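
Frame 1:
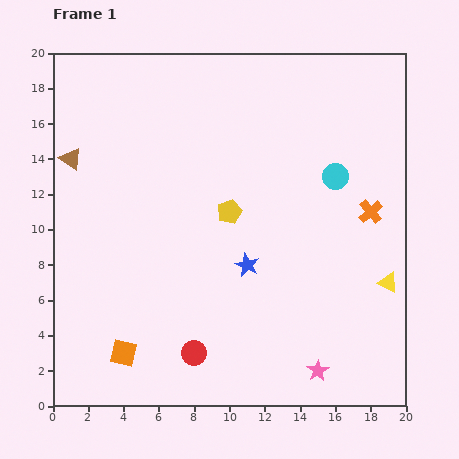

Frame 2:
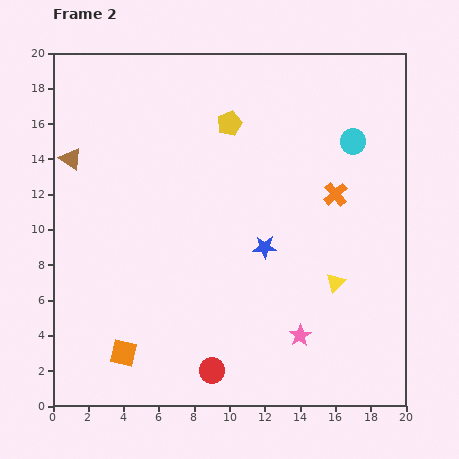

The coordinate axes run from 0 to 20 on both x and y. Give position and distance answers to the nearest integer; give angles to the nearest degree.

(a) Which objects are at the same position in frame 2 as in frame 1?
the brown triangle, the orange square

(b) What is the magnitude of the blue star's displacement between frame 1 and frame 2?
1

The blue star moved from (11, 8) to (12, 9), a distance of √(1² + 1²) ≈ 1.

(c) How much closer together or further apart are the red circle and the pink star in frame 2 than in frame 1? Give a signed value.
-2

Distance in frame 1: 7. Distance in frame 2: 5.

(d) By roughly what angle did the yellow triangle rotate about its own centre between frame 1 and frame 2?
49° clockwise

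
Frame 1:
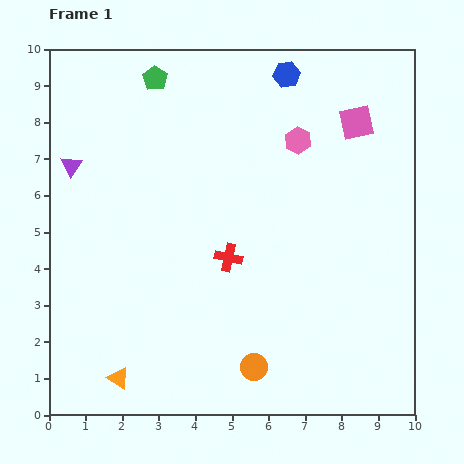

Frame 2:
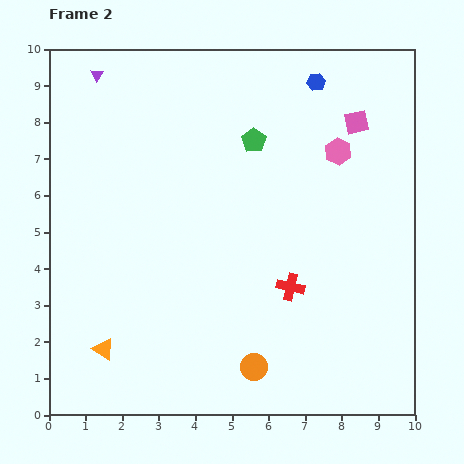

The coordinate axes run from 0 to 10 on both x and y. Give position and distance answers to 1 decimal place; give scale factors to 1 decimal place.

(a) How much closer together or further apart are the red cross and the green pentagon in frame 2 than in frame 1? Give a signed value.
-1.2

Distance in frame 1: 5.3. Distance in frame 2: 4.1.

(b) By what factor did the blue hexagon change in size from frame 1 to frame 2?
0.7×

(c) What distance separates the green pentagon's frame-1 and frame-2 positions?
3.2

The green pentagon moved from (2.9, 9.2) to (5.6, 7.5), a distance of √(2.7² + 1.7²) ≈ 3.2.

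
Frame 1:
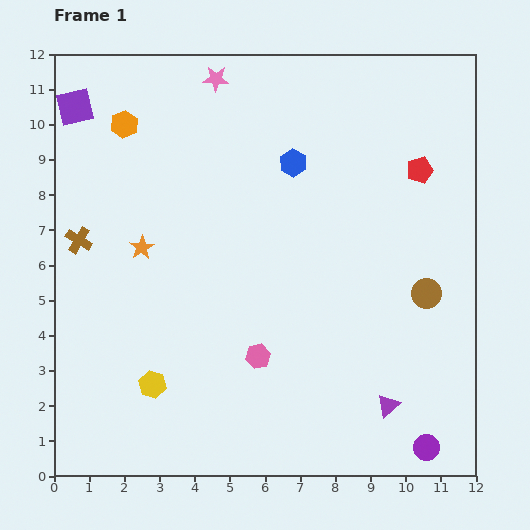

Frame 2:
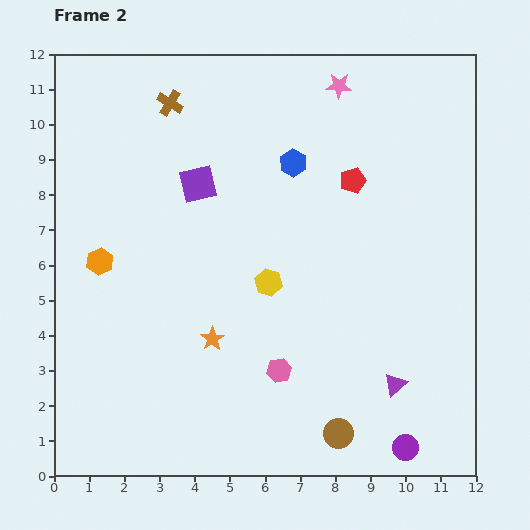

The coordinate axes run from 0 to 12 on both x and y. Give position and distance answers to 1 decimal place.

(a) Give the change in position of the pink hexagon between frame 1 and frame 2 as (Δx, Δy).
(0.6, -0.4)

The pink hexagon was at (5.8, 3.4) in frame 1 and (6.4, 3.0) in frame 2.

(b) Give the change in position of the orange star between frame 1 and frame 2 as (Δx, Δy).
(2.0, -2.6)

The orange star was at (2.5, 6.5) in frame 1 and (4.5, 3.9) in frame 2.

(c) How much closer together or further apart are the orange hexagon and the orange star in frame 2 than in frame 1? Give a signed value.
+0.4

Distance in frame 1: 3.5. Distance in frame 2: 3.9.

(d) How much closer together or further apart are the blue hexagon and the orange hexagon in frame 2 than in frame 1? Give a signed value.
+1.3

Distance in frame 1: 4.9. Distance in frame 2: 6.2.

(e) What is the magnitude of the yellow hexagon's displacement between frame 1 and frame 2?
4.4

The yellow hexagon moved from (2.8, 2.6) to (6.1, 5.5), a distance of √(3.3² + 2.9²) ≈ 4.4.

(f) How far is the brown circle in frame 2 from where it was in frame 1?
4.7

The brown circle moved from (10.6, 5.2) to (8.1, 1.2), a distance of √(2.5² + 4.0²) ≈ 4.7.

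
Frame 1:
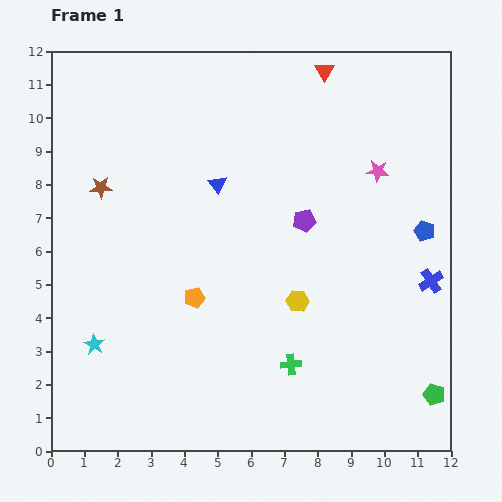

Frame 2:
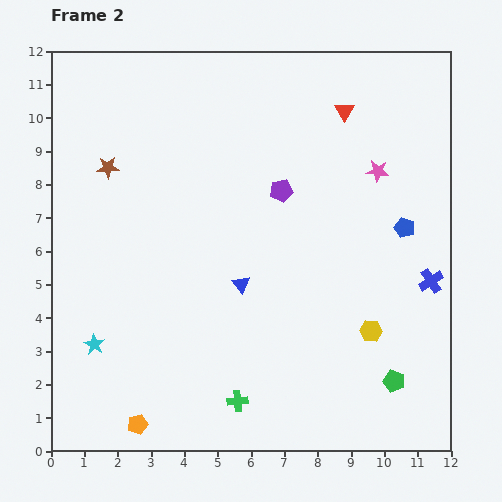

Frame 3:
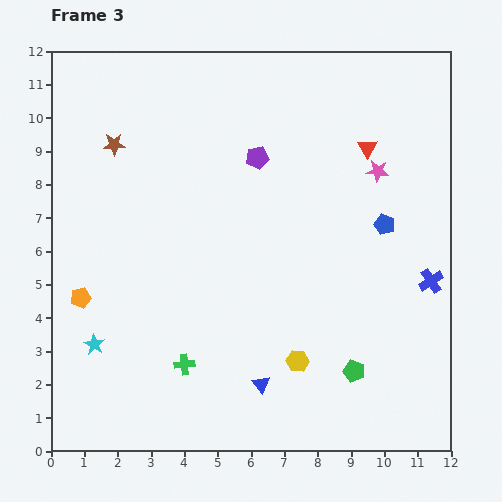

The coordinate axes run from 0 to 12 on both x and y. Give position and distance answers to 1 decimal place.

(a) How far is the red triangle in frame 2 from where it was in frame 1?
1.3

The red triangle moved from (8.2, 11.4) to (8.8, 10.2), a distance of √(0.6² + 1.2²) ≈ 1.3.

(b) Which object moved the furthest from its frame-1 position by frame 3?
the blue triangle

(moved 6.1; next 3.4)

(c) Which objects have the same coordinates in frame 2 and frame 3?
the pink star, the cyan star, the blue cross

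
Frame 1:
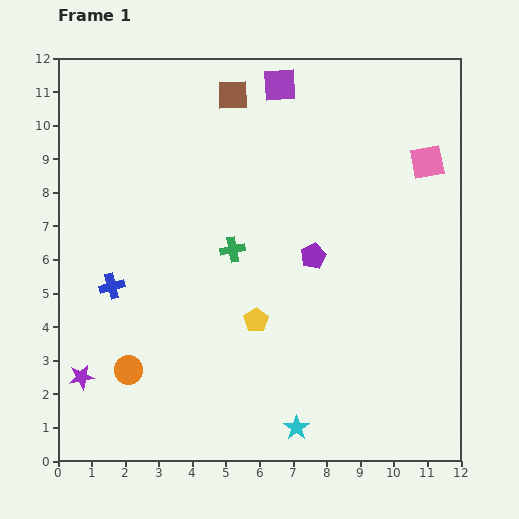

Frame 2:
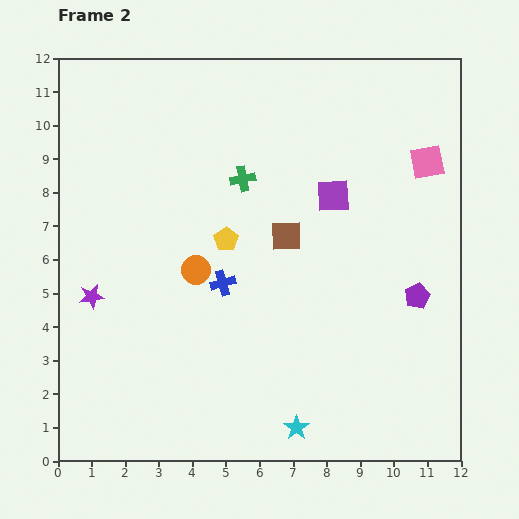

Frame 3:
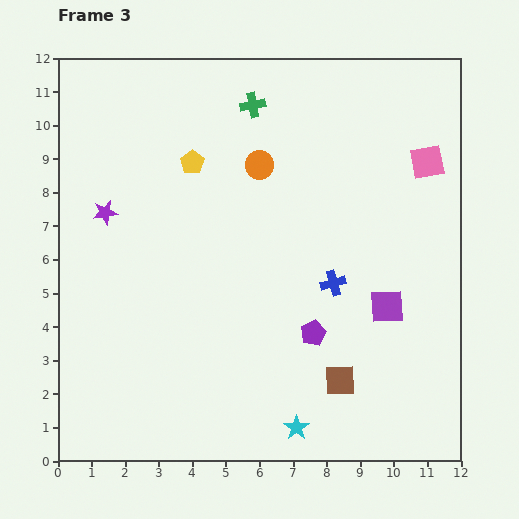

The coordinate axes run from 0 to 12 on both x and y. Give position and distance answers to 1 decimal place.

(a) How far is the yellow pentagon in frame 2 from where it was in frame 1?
2.6

The yellow pentagon moved from (5.9, 4.2) to (5.0, 6.6), a distance of √(0.9² + 2.4²) ≈ 2.6.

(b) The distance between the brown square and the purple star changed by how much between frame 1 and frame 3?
-0.9

Distance in frame 1: 9.5. Distance in frame 3: 8.6.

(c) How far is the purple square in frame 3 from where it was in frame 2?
3.7

The purple square moved from (8.2, 7.9) to (9.8, 4.6), a distance of √(1.6² + 3.3²) ≈ 3.7.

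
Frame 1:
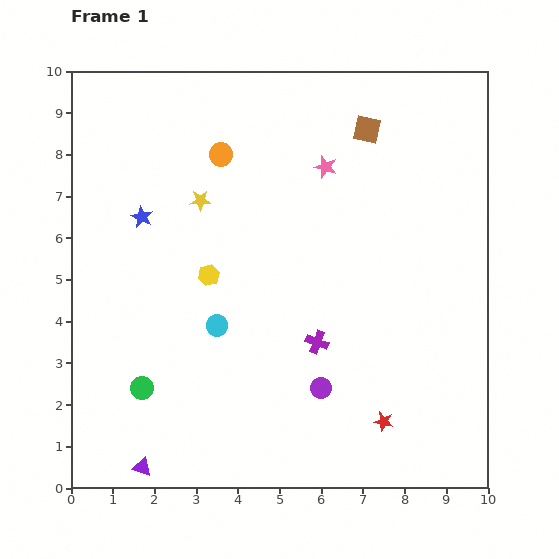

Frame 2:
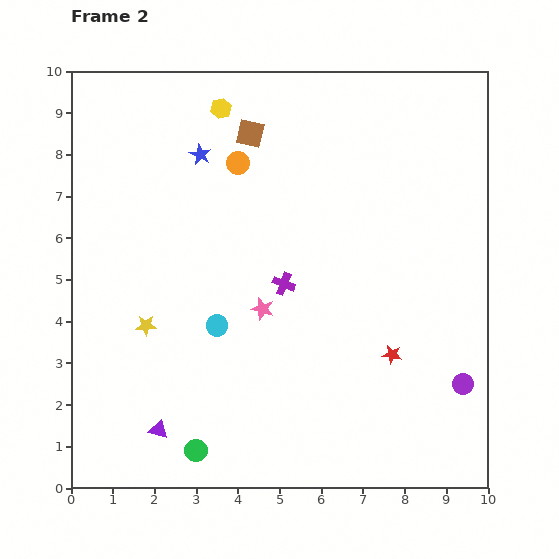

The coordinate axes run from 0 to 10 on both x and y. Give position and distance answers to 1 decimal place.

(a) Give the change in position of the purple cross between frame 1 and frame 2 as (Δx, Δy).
(-0.8, 1.4)

The purple cross was at (5.9, 3.5) in frame 1 and (5.1, 4.9) in frame 2.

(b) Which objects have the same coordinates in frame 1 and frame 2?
the cyan circle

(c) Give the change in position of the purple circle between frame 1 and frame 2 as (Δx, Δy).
(3.4, 0.1)

The purple circle was at (6.0, 2.4) in frame 1 and (9.4, 2.5) in frame 2.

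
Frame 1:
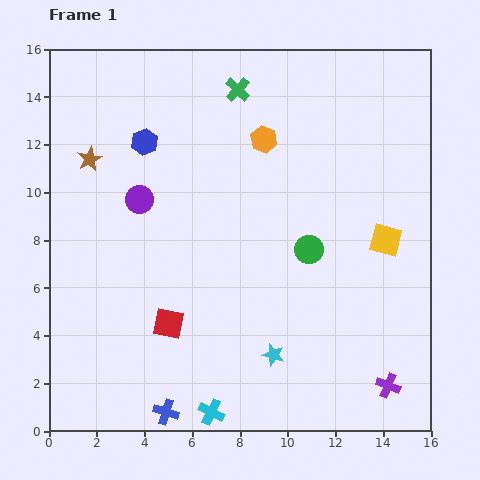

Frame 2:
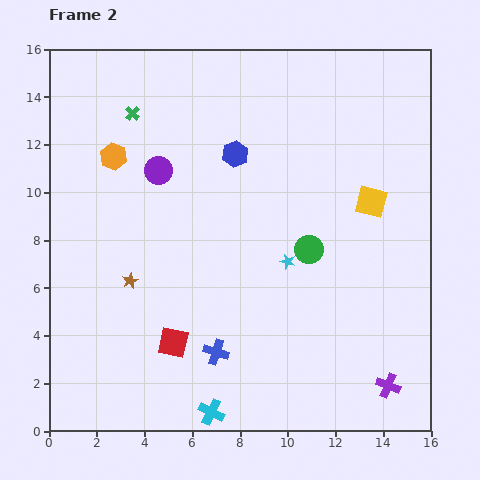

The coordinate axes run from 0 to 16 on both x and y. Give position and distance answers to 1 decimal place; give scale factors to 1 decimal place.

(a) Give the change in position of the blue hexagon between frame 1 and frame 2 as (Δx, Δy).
(3.8, -0.5)

The blue hexagon was at (4.0, 12.1) in frame 1 and (7.8, 11.6) in frame 2.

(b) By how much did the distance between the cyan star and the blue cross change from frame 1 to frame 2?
-0.3

Distance in frame 1: 5.1. Distance in frame 2: 4.8.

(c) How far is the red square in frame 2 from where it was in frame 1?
0.8

The red square moved from (5.0, 4.5) to (5.2, 3.7), a distance of √(0.2² + 0.8²) ≈ 0.8.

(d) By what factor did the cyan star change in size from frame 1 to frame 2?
0.7×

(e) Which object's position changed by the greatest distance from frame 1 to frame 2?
the orange hexagon

(moved 6.3; next 5.4)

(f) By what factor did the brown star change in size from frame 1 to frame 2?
0.6×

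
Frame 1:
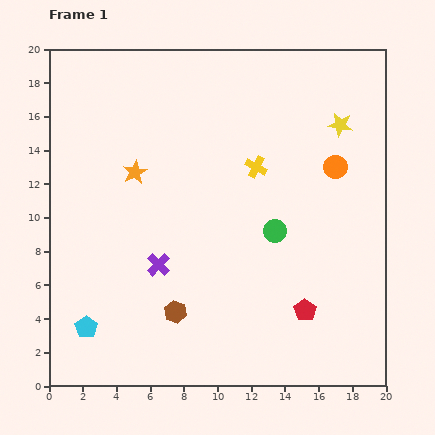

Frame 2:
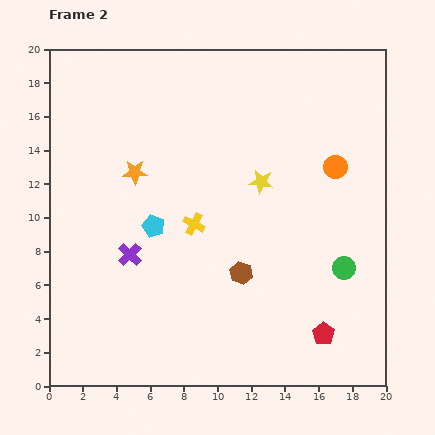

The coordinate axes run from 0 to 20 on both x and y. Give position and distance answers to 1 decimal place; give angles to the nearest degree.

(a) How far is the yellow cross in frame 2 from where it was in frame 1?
5.0

The yellow cross moved from (12.3, 13.0) to (8.6, 9.6), a distance of √(3.7² + 3.4²) ≈ 5.0.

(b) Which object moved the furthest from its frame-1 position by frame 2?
the cyan pentagon

(moved 7.2; next 5.8)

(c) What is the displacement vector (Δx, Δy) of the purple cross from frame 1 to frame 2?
(-1.7, 0.6)

The purple cross was at (6.5, 7.2) in frame 1 and (4.8, 7.8) in frame 2.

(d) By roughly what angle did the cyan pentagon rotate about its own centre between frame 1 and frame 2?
15° counter-clockwise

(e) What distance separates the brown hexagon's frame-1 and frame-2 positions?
4.5

The brown hexagon moved from (7.5, 4.4) to (11.4, 6.7), a distance of √(3.9² + 2.3²) ≈ 4.5.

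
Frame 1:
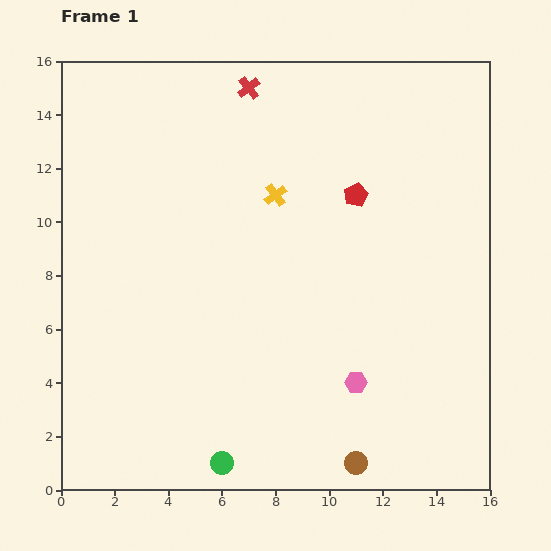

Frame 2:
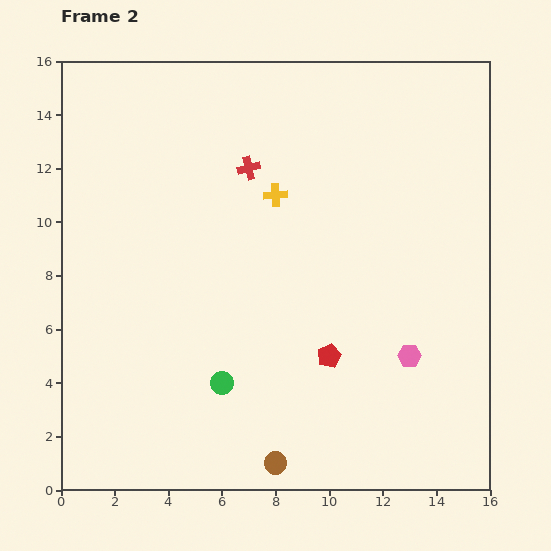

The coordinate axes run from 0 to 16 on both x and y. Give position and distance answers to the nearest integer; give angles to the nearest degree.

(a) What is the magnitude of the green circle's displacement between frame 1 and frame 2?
3

The green circle moved from (6, 1) to (6, 4), a distance of √(0² + 3²) ≈ 3.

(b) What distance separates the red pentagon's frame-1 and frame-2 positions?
6

The red pentagon moved from (11, 11) to (10, 5), a distance of √(1² + 6²) ≈ 6.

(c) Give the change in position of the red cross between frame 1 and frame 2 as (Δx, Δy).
(0, -3)

The red cross was at (7, 15) in frame 1 and (7, 12) in frame 2.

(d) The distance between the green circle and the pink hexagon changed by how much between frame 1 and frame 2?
+1

Distance in frame 1: 6. Distance in frame 2: 7.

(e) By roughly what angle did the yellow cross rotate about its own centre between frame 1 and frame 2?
33° clockwise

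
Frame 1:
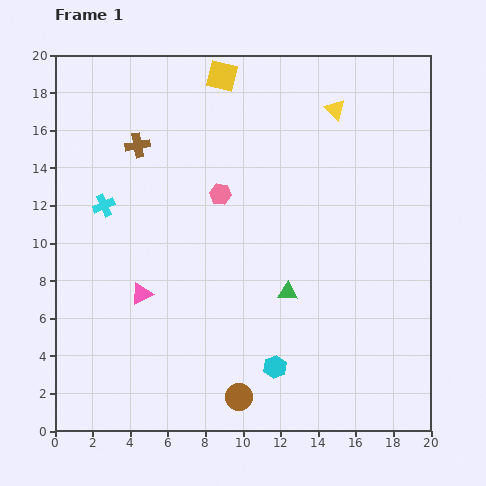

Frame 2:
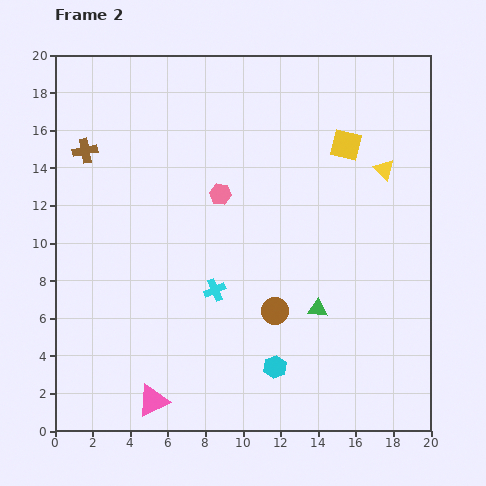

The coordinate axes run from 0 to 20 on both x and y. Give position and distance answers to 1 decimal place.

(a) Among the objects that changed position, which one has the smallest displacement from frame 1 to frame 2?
the green triangle

(moved 1.8)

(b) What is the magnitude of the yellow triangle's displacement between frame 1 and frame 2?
4.1

The yellow triangle moved from (14.9, 17.1) to (17.5, 13.9), a distance of √(2.6² + 3.2²) ≈ 4.1.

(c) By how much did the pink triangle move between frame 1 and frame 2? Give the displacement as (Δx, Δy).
(0.6, -5.7)

The pink triangle was at (4.6, 7.3) in frame 1 and (5.2, 1.6) in frame 2.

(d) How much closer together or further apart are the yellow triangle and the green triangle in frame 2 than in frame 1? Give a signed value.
-1.8

Distance in frame 1: 10.0. Distance in frame 2: 8.2.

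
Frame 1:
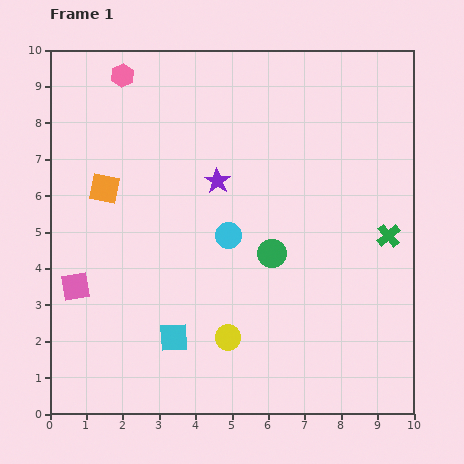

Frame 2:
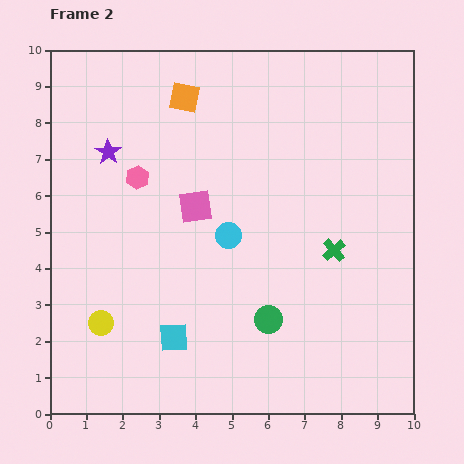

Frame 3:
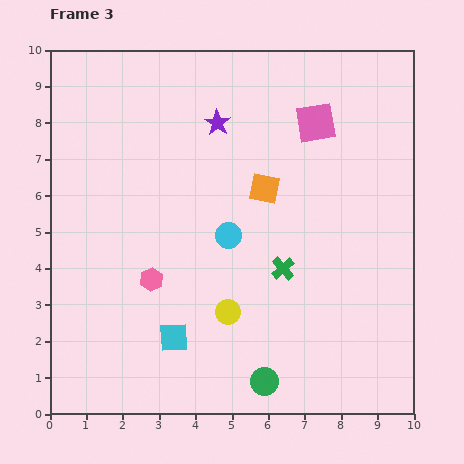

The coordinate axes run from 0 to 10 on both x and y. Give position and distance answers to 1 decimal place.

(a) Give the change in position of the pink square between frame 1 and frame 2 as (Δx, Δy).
(3.3, 2.2)

The pink square was at (0.7, 3.5) in frame 1 and (4.0, 5.7) in frame 2.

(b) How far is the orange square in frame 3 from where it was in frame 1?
4.4

The orange square moved from (1.5, 6.2) to (5.9, 6.2), a distance of √(4.4² + 0.0²) ≈ 4.4.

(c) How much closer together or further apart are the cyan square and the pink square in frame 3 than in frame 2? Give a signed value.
+3.5

Distance in frame 2: 3.6. Distance in frame 3: 7.1.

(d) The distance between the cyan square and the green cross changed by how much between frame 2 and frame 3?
-1.4

Distance in frame 2: 5.0. Distance in frame 3: 3.6.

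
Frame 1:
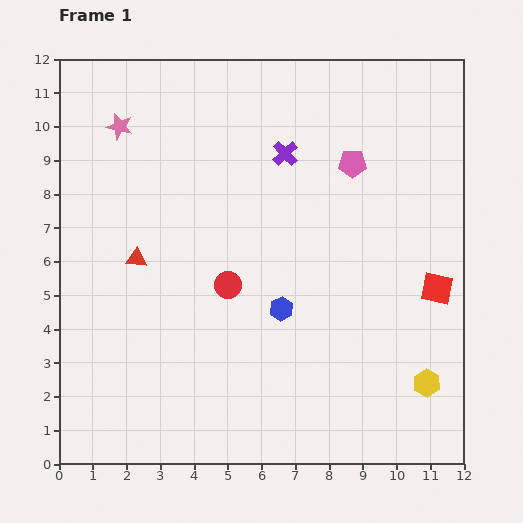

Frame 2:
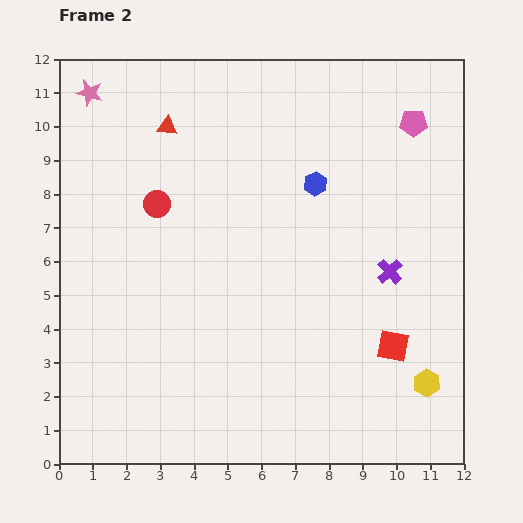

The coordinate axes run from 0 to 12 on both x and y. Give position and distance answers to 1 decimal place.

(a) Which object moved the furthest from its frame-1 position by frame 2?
the purple cross

(moved 4.7; next 4.0)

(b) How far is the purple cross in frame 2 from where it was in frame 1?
4.7

The purple cross moved from (6.7, 9.2) to (9.8, 5.7), a distance of √(3.1² + 3.5²) ≈ 4.7.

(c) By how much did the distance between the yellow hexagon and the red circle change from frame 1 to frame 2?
+3.0

Distance in frame 1: 6.6. Distance in frame 2: 9.6.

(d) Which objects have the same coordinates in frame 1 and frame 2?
the yellow hexagon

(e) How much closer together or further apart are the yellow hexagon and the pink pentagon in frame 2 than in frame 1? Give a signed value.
+0.8

Distance in frame 1: 6.9. Distance in frame 2: 7.7.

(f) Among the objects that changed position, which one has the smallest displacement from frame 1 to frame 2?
the pink star

(moved 1.3)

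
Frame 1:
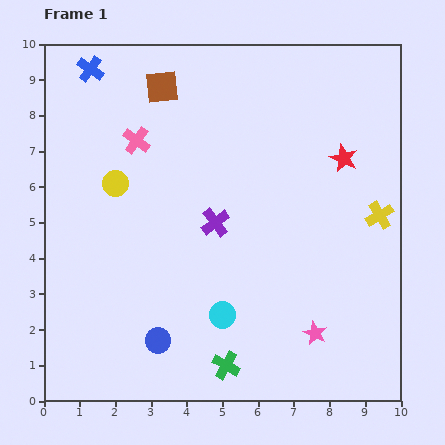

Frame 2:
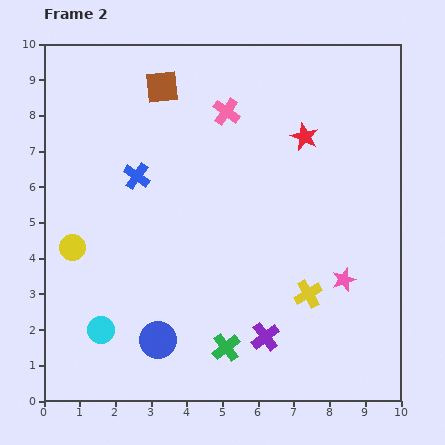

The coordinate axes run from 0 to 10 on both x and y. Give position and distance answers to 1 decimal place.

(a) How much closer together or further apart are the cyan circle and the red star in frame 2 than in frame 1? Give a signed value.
+2.3

Distance in frame 1: 5.6. Distance in frame 2: 7.9.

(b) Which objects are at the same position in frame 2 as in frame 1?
the brown square, the blue circle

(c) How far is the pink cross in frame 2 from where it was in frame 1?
2.6

The pink cross moved from (2.6, 7.3) to (5.1, 8.1), a distance of √(2.5² + 0.8²) ≈ 2.6.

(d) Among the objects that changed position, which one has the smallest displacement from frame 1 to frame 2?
the green cross

(moved 0.5)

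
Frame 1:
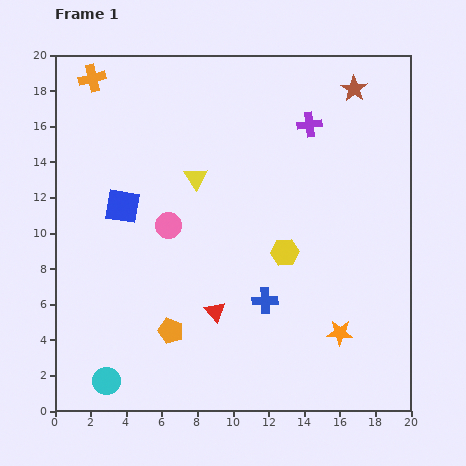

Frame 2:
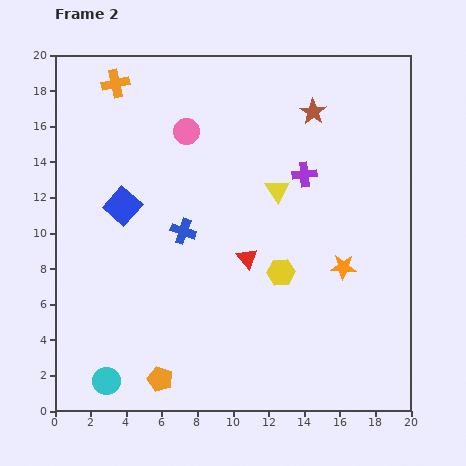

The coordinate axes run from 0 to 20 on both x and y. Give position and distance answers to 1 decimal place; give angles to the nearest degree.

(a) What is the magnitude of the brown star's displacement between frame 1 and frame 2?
2.6

The brown star moved from (16.8, 18.1) to (14.5, 16.8), a distance of √(2.3² + 1.3²) ≈ 2.6.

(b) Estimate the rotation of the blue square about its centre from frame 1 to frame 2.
32° clockwise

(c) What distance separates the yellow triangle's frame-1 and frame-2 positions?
4.7

The yellow triangle moved from (7.9, 13.1) to (12.5, 12.4), a distance of √(4.6² + 0.7²) ≈ 4.7.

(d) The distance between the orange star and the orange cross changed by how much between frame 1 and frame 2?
-3.5

Distance in frame 1: 19.9. Distance in frame 2: 16.4.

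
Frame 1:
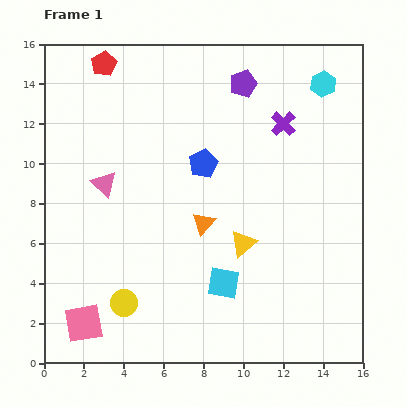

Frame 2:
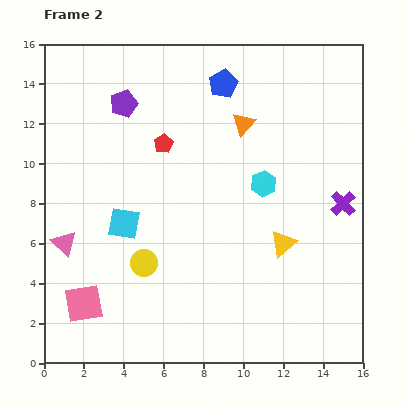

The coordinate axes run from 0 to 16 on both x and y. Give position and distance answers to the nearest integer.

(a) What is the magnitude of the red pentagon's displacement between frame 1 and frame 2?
5

The red pentagon moved from (3, 15) to (6, 11), a distance of √(3² + 4²) ≈ 5.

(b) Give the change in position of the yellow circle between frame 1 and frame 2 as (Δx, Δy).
(1, 2)

The yellow circle was at (4, 3) in frame 1 and (5, 5) in frame 2.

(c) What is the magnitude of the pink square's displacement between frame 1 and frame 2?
1

The pink square moved from (2, 2) to (2, 3), a distance of √(0² + 1²) ≈ 1.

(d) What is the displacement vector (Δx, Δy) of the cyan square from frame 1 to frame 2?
(-5, 3)

The cyan square was at (9, 4) in frame 1 and (4, 7) in frame 2.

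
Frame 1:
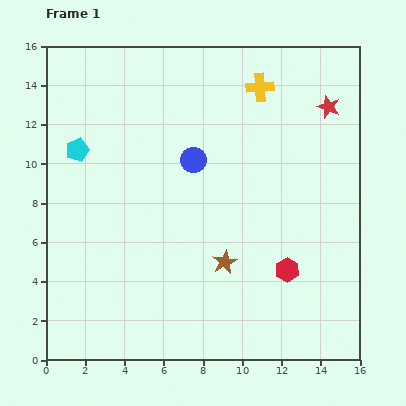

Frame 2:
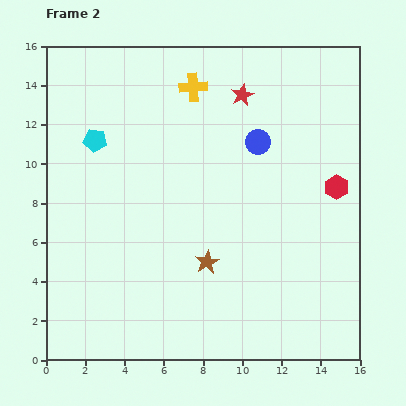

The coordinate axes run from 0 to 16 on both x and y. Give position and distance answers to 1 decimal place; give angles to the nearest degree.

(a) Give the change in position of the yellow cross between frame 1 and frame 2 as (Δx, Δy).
(-3.4, 0.0)

The yellow cross was at (10.9, 13.9) in frame 1 and (7.5, 13.9) in frame 2.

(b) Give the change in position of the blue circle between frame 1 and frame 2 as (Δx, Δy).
(3.3, 0.9)

The blue circle was at (7.5, 10.2) in frame 1 and (10.8, 11.1) in frame 2.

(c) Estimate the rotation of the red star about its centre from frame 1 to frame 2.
25° clockwise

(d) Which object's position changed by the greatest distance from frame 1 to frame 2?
the red hexagon

(moved 4.9; next 4.4)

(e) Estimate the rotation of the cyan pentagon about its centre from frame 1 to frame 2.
29° clockwise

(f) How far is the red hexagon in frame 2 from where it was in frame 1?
4.9

The red hexagon moved from (12.3, 4.6) to (14.8, 8.8), a distance of √(2.5² + 4.2²) ≈ 4.9.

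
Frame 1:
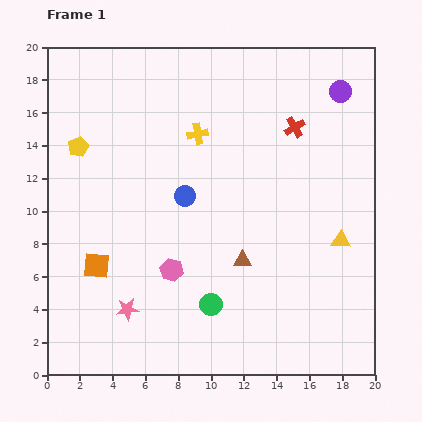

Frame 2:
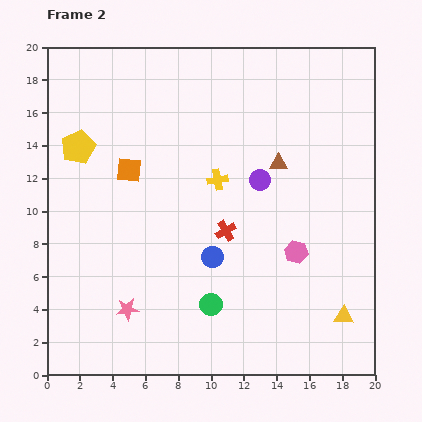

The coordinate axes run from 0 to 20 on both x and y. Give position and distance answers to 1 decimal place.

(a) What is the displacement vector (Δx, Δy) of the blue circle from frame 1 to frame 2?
(1.7, -3.7)

The blue circle was at (8.4, 10.9) in frame 1 and (10.1, 7.2) in frame 2.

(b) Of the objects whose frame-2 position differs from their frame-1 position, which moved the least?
the yellow cross

(moved 3.0)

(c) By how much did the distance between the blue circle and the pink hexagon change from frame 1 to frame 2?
+0.5

Distance in frame 1: 4.6. Distance in frame 2: 5.1.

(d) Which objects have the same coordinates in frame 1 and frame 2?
the yellow pentagon, the pink star, the green circle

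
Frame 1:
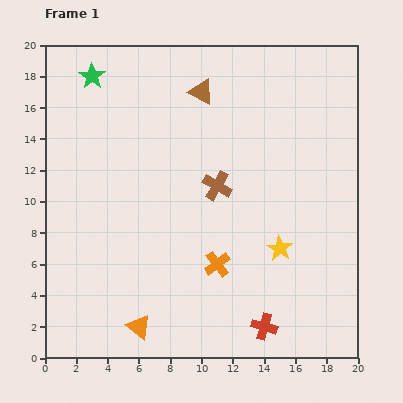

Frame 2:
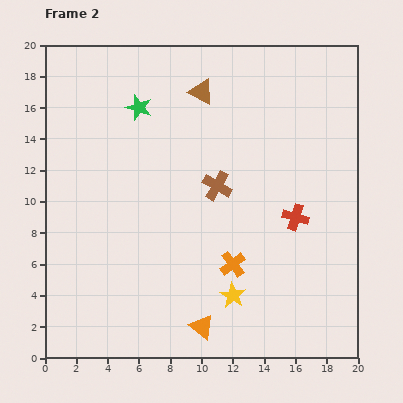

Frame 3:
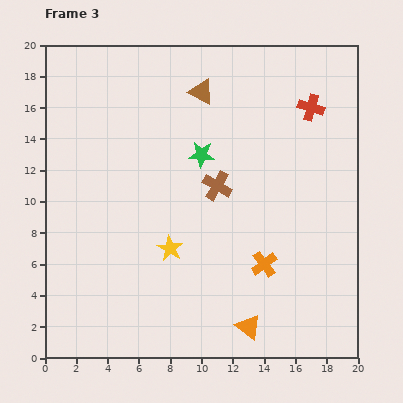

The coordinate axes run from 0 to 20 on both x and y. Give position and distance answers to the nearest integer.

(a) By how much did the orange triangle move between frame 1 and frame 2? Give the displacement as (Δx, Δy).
(4, 0)

The orange triangle was at (6, 2) in frame 1 and (10, 2) in frame 2.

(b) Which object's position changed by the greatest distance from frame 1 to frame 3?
the red cross

(moved 14; next 9)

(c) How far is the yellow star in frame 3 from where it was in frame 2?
5

The yellow star moved from (12, 4) to (8, 7), a distance of √(4² + 3²) ≈ 5.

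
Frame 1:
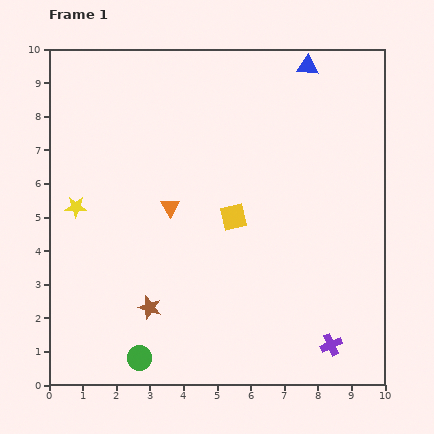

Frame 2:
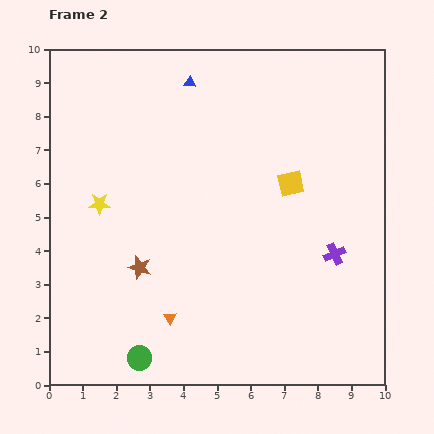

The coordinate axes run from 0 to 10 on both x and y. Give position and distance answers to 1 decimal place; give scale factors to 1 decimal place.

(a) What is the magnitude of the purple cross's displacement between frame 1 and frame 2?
2.7

The purple cross moved from (8.4, 1.2) to (8.5, 3.9), a distance of √(0.1² + 2.7²) ≈ 2.7.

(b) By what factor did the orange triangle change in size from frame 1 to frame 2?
0.7×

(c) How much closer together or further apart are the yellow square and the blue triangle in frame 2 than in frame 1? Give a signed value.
-0.8

Distance in frame 1: 5.0. Distance in frame 2: 4.2.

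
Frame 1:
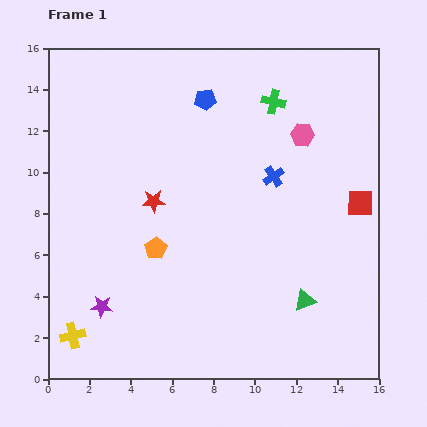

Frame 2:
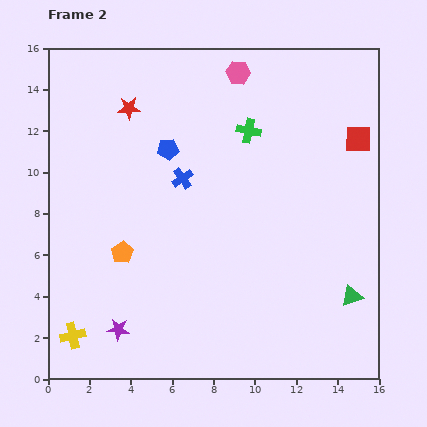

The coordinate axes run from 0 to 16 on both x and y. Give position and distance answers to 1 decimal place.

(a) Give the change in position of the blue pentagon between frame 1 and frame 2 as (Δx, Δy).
(-1.8, -2.4)

The blue pentagon was at (7.6, 13.5) in frame 1 and (5.8, 11.1) in frame 2.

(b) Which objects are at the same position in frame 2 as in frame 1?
the yellow cross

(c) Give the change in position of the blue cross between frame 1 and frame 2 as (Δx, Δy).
(-4.4, -0.1)

The blue cross was at (10.9, 9.8) in frame 1 and (6.5, 9.7) in frame 2.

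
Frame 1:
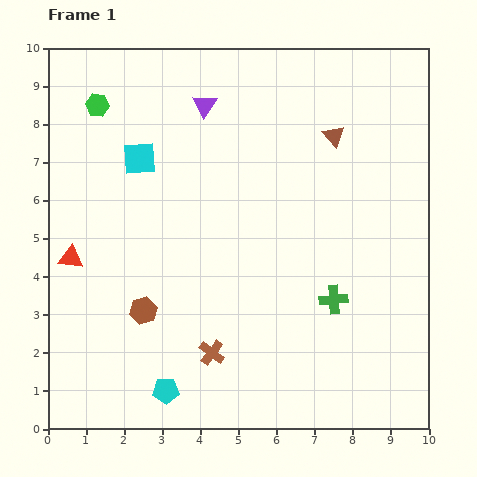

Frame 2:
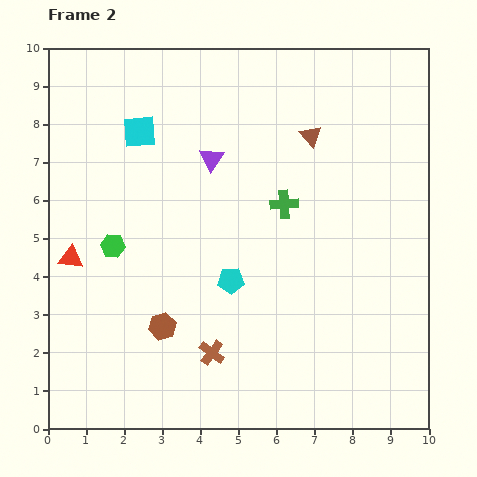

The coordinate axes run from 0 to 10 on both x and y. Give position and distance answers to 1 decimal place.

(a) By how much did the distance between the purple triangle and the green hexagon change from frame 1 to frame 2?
+0.7

Distance in frame 1: 2.8. Distance in frame 2: 3.5.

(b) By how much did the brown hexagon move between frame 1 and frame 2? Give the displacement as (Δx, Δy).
(0.5, -0.4)

The brown hexagon was at (2.5, 3.1) in frame 1 and (3.0, 2.7) in frame 2.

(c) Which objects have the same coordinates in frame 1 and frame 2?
the red triangle, the brown cross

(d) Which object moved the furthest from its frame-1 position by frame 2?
the green hexagon

(moved 3.7; next 3.4)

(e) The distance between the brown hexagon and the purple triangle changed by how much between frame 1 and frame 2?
-1.0

Distance in frame 1: 5.6. Distance in frame 2: 4.6.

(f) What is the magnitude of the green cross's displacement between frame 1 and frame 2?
2.8

The green cross moved from (7.5, 3.4) to (6.2, 5.9), a distance of √(1.3² + 2.5²) ≈ 2.8.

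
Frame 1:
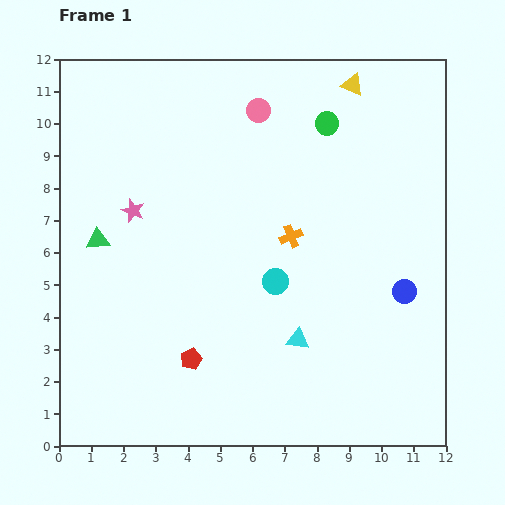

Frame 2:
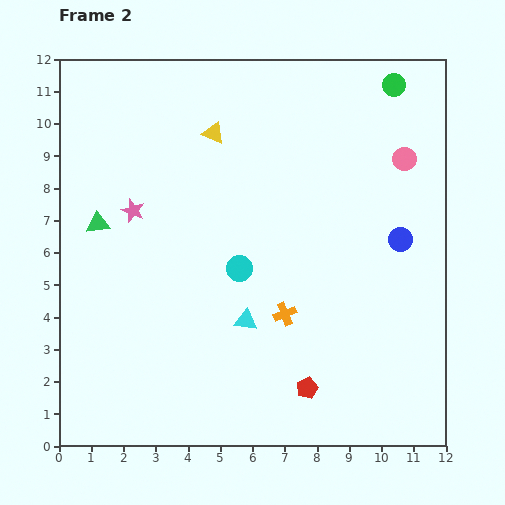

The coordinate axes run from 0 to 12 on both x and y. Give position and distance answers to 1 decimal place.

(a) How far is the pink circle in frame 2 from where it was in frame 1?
4.7

The pink circle moved from (6.2, 10.4) to (10.7, 8.9), a distance of √(4.5² + 1.5²) ≈ 4.7.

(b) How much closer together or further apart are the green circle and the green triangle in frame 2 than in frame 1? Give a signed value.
+2.2

Distance in frame 1: 8.0. Distance in frame 2: 10.2.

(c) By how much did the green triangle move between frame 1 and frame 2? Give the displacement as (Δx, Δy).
(0.0, 0.5)

The green triangle was at (1.2, 6.4) in frame 1 and (1.2, 6.9) in frame 2.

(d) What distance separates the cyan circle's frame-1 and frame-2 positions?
1.2

The cyan circle moved from (6.7, 5.1) to (5.6, 5.5), a distance of √(1.1² + 0.4²) ≈ 1.2.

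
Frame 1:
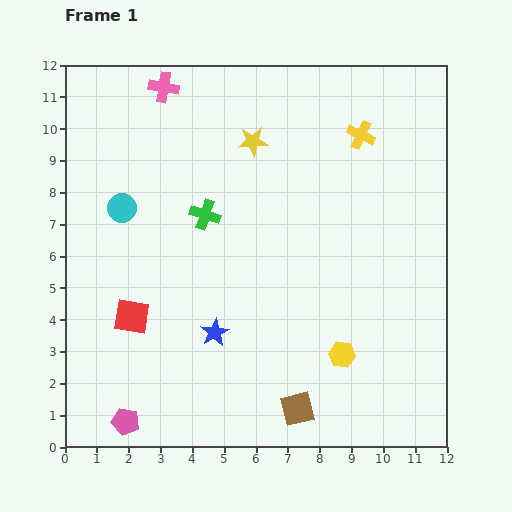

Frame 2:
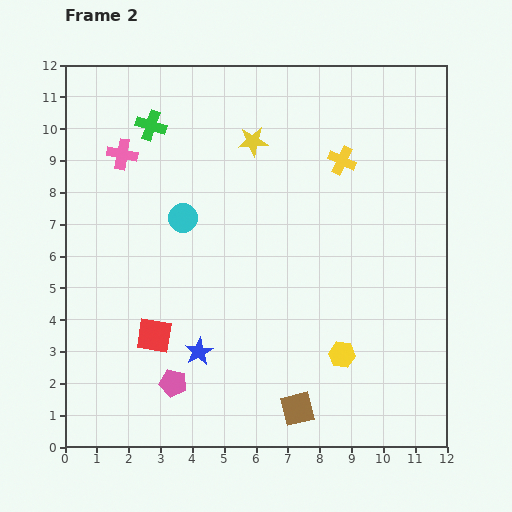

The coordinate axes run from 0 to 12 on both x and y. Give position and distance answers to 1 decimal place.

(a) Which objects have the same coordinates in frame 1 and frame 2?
the yellow star, the brown square, the yellow hexagon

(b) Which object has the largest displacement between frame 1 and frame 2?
the green cross

(moved 3.3; next 2.5)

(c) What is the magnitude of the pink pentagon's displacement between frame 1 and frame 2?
1.9

The pink pentagon moved from (1.9, 0.8) to (3.4, 2.0), a distance of √(1.5² + 1.2²) ≈ 1.9.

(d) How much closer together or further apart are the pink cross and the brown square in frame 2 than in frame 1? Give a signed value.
-1.2

Distance in frame 1: 10.9. Distance in frame 2: 9.7.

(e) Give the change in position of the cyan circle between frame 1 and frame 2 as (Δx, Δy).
(1.9, -0.3)

The cyan circle was at (1.8, 7.5) in frame 1 and (3.7, 7.2) in frame 2.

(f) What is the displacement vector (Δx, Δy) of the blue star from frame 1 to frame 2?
(-0.5, -0.6)

The blue star was at (4.7, 3.6) in frame 1 and (4.2, 3.0) in frame 2.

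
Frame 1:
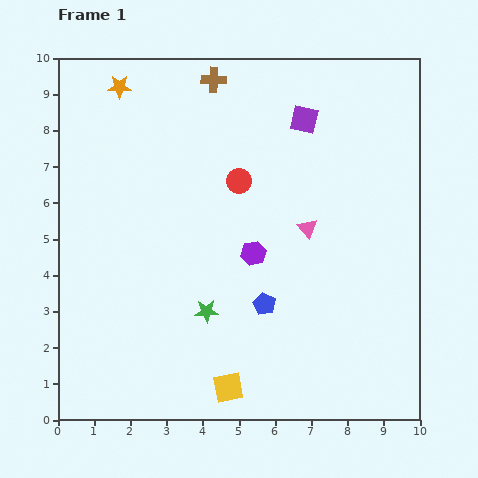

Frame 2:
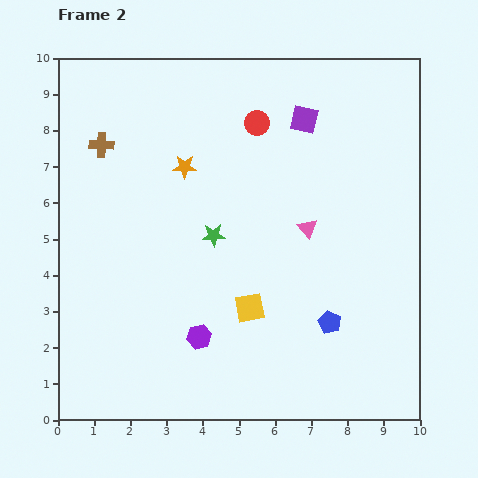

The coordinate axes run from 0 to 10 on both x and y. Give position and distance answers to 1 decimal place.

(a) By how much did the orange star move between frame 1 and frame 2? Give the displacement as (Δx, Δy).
(1.8, -2.2)

The orange star was at (1.7, 9.2) in frame 1 and (3.5, 7.0) in frame 2.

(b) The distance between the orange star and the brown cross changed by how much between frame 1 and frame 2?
-0.2

Distance in frame 1: 2.6. Distance in frame 2: 2.4.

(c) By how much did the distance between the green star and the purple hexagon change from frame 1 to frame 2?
+0.7

Distance in frame 1: 2.1. Distance in frame 2: 2.8.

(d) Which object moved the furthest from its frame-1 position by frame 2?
the brown cross

(moved 3.6; next 2.8)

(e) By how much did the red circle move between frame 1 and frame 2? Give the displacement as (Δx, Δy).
(0.5, 1.6)

The red circle was at (5.0, 6.6) in frame 1 and (5.5, 8.2) in frame 2.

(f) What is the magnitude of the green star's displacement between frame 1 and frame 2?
2.1

The green star moved from (4.1, 3.0) to (4.3, 5.1), a distance of √(0.2² + 2.1²) ≈ 2.1.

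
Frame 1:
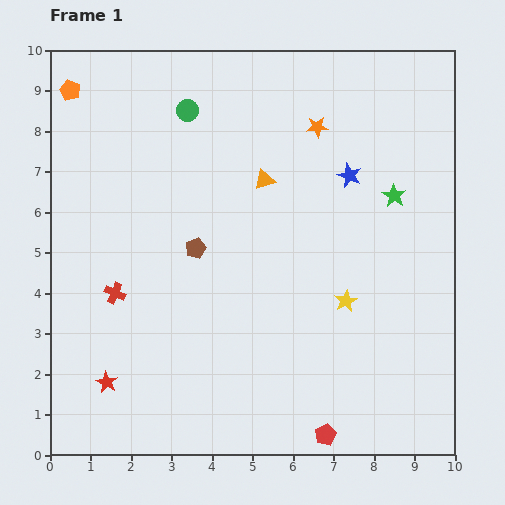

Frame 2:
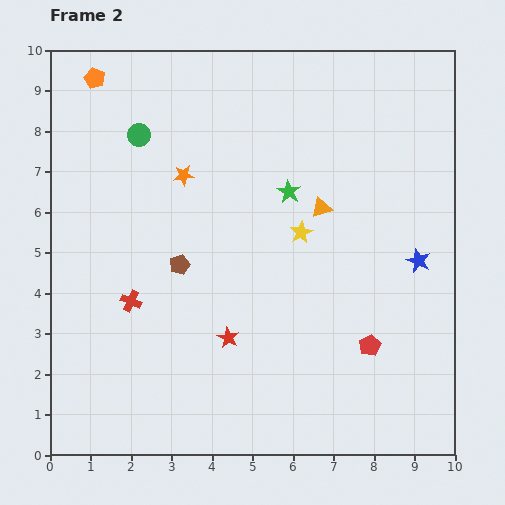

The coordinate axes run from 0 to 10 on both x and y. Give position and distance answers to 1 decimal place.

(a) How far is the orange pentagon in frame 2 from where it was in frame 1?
0.7

The orange pentagon moved from (0.5, 9.0) to (1.1, 9.3), a distance of √(0.6² + 0.3²) ≈ 0.7.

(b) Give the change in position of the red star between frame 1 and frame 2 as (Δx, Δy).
(3.0, 1.1)

The red star was at (1.4, 1.8) in frame 1 and (4.4, 2.9) in frame 2.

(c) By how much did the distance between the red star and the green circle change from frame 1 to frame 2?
-1.5

Distance in frame 1: 7.0. Distance in frame 2: 5.5.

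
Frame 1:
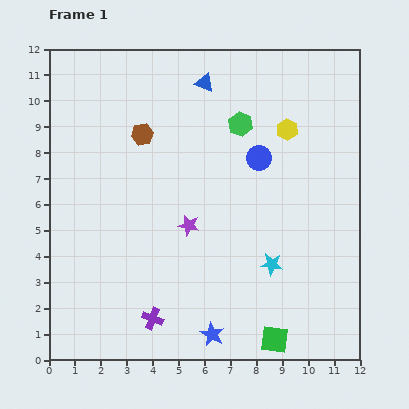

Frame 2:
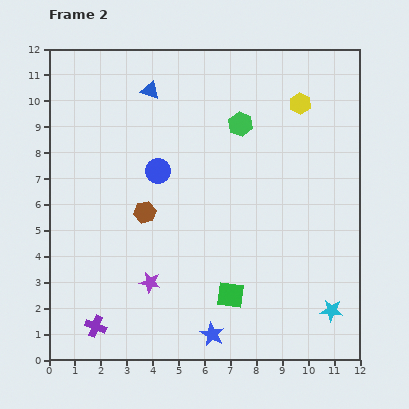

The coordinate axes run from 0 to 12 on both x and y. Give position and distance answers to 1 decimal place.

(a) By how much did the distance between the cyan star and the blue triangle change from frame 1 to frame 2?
+3.5

Distance in frame 1: 7.5. Distance in frame 2: 11.0.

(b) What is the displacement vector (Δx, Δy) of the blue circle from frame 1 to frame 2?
(-3.9, -0.5)

The blue circle was at (8.1, 7.8) in frame 1 and (4.2, 7.3) in frame 2.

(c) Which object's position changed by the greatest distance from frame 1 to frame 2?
the blue circle

(moved 3.9; next 3.0)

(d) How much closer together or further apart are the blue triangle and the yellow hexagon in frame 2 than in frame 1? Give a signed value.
+2.1

Distance in frame 1: 3.7. Distance in frame 2: 5.8.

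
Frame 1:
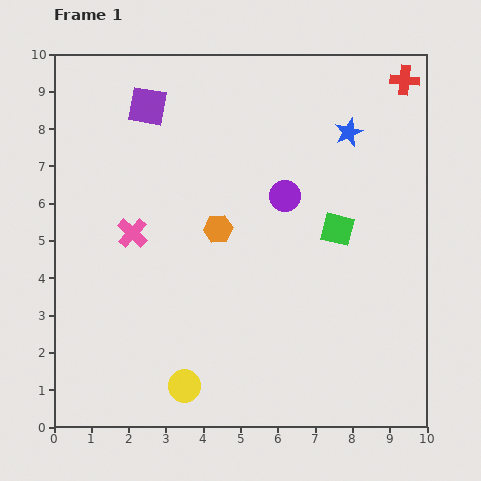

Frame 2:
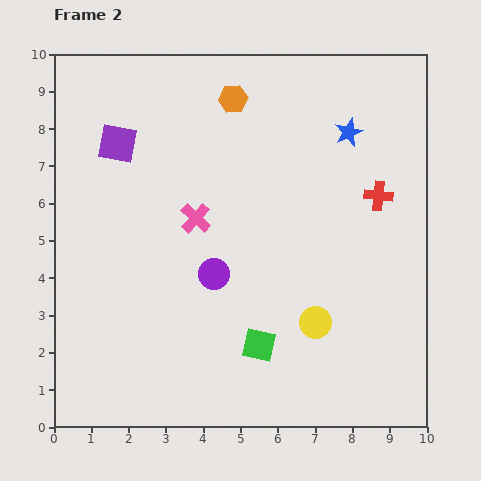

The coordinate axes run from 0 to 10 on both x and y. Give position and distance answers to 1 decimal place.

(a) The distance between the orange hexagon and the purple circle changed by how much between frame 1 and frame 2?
+2.7

Distance in frame 1: 2.0. Distance in frame 2: 4.7.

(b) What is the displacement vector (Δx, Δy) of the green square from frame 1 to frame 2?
(-2.1, -3.1)

The green square was at (7.6, 5.3) in frame 1 and (5.5, 2.2) in frame 2.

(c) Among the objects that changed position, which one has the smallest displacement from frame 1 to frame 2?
the purple square

(moved 1.3)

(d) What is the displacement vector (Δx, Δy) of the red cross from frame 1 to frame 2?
(-0.7, -3.1)

The red cross was at (9.4, 9.3) in frame 1 and (8.7, 6.2) in frame 2.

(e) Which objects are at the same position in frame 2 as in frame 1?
the blue star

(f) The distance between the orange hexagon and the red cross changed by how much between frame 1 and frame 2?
-1.7

Distance in frame 1: 6.4. Distance in frame 2: 4.7.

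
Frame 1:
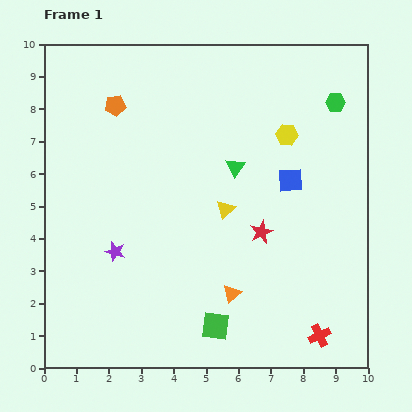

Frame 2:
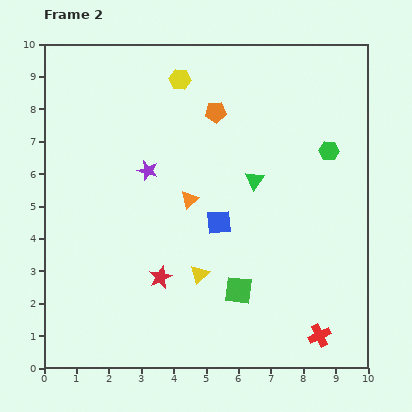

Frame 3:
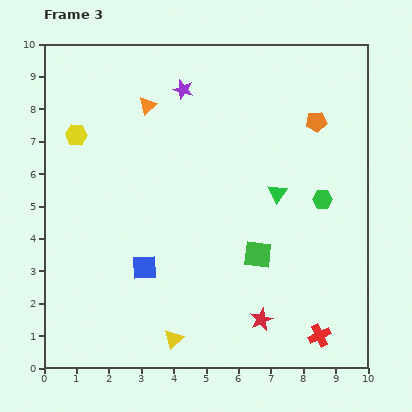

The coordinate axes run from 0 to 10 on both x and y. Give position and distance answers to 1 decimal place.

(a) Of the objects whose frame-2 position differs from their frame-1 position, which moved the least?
the green triangle

(moved 0.7)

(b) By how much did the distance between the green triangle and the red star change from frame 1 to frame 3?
+1.7

Distance in frame 1: 2.2. Distance in frame 3: 3.9.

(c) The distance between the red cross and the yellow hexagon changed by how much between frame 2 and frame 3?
+0.7

Distance in frame 2: 9.0. Distance in frame 3: 9.7.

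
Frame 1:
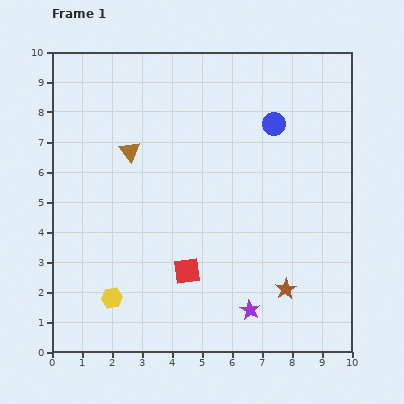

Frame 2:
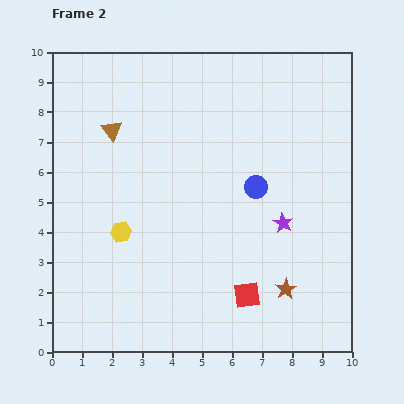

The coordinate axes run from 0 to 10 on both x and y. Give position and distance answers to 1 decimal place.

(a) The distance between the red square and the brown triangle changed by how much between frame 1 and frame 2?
+2.7

Distance in frame 1: 4.4. Distance in frame 2: 7.1.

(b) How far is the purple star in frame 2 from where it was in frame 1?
3.1

The purple star moved from (6.6, 1.4) to (7.7, 4.3), a distance of √(1.1² + 2.9²) ≈ 3.1.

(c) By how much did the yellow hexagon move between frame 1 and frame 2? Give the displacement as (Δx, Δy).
(0.3, 2.2)

The yellow hexagon was at (2.0, 1.8) in frame 1 and (2.3, 4.0) in frame 2.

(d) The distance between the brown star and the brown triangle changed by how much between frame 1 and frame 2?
+1.0

Distance in frame 1: 6.9. Distance in frame 2: 7.9.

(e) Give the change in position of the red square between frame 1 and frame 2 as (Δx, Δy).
(2.0, -0.8)

The red square was at (4.5, 2.7) in frame 1 and (6.5, 1.9) in frame 2.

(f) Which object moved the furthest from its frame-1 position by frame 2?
the purple star

(moved 3.1; next 2.2)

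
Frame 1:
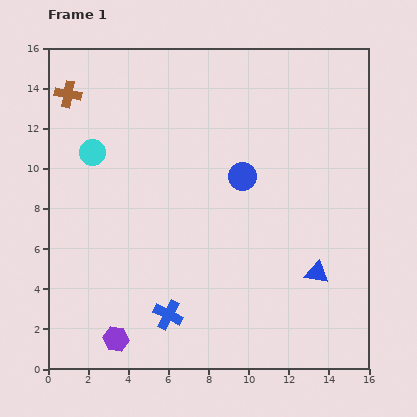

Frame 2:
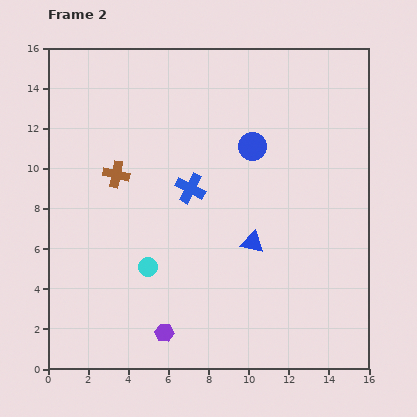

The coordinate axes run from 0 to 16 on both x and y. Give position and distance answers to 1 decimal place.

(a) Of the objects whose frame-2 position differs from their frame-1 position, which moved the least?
the blue circle

(moved 1.6)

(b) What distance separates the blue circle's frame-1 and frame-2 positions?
1.6

The blue circle moved from (9.7, 9.6) to (10.2, 11.1), a distance of √(0.5² + 1.5²) ≈ 1.6.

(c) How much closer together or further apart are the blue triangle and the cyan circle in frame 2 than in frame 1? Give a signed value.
-7.4

Distance in frame 1: 12.7. Distance in frame 2: 5.3.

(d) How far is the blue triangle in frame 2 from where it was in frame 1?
3.5

The blue triangle moved from (13.4, 4.8) to (10.2, 6.3), a distance of √(3.2² + 1.5²) ≈ 3.5.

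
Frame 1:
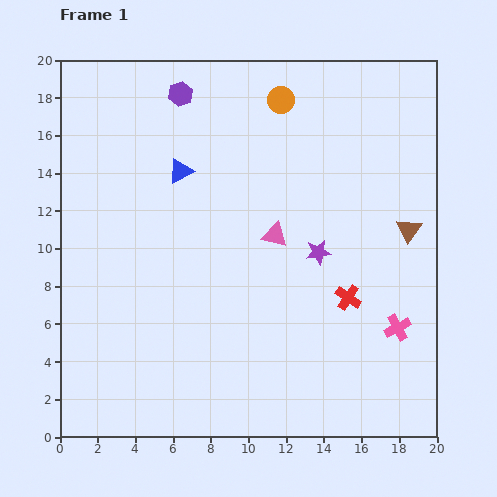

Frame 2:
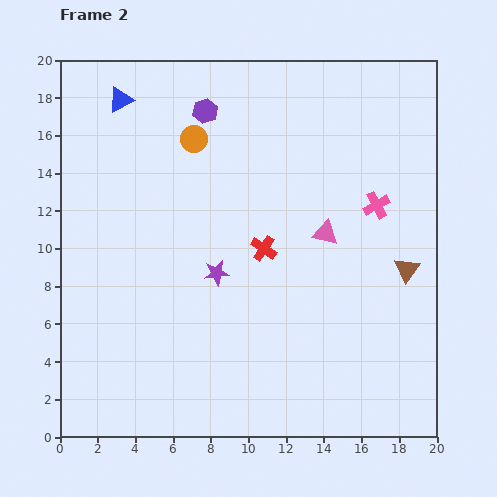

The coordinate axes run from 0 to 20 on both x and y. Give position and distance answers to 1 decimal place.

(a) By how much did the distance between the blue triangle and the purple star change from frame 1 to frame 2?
+2.0

Distance in frame 1: 8.5. Distance in frame 2: 10.5.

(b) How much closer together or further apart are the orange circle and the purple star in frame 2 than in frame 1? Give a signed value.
-1.1

Distance in frame 1: 8.3. Distance in frame 2: 7.2.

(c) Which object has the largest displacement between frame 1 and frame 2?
the pink cross

(moved 6.6; next 5.5)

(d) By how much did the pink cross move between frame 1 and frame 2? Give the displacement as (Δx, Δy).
(-1.1, 6.5)

The pink cross was at (17.9, 5.8) in frame 1 and (16.8, 12.3) in frame 2.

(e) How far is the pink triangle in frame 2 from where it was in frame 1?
2.7

The pink triangle moved from (11.4, 10.7) to (14.1, 10.8), a distance of √(2.7² + 0.1²) ≈ 2.7.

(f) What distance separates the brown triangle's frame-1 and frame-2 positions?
2.1

The brown triangle moved from (18.5, 11.0) to (18.4, 8.9), a distance of √(0.1² + 2.1²) ≈ 2.1.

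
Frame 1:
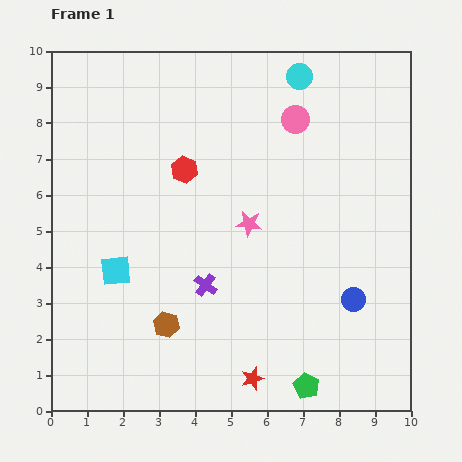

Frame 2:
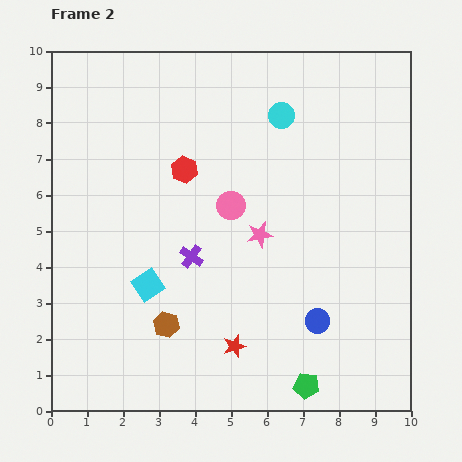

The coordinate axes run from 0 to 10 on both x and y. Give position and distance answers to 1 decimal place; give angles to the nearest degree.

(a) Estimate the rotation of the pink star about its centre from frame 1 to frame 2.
18° counter-clockwise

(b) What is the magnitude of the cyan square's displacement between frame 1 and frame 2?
1.0

The cyan square moved from (1.8, 3.9) to (2.7, 3.5), a distance of √(0.9² + 0.4²) ≈ 1.0.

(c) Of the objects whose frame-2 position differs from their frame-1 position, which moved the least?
the pink star

(moved 0.4)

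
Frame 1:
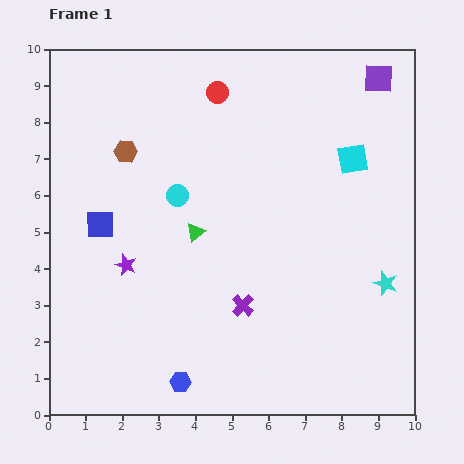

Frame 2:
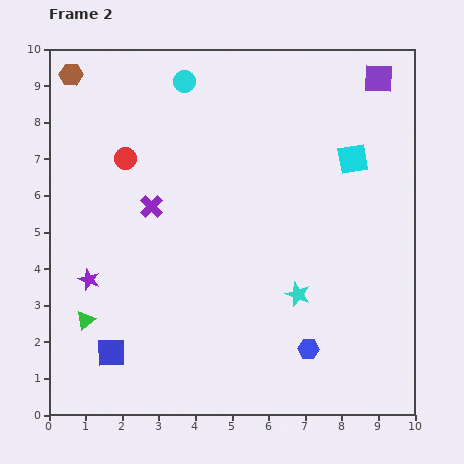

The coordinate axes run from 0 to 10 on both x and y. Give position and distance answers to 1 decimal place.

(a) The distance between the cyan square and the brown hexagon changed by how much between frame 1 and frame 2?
+1.8

Distance in frame 1: 6.2. Distance in frame 2: 8.0.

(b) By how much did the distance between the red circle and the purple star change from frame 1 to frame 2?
-1.9

Distance in frame 1: 5.3. Distance in frame 2: 3.4.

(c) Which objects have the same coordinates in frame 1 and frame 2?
the cyan square, the purple square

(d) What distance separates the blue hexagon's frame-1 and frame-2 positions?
3.6

The blue hexagon moved from (3.6, 0.9) to (7.1, 1.8), a distance of √(3.5² + 0.9²) ≈ 3.6.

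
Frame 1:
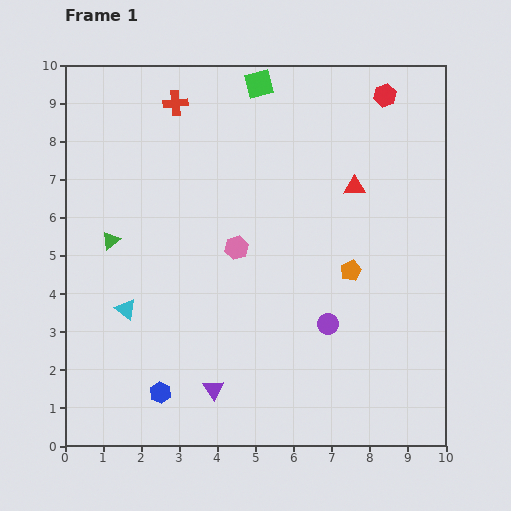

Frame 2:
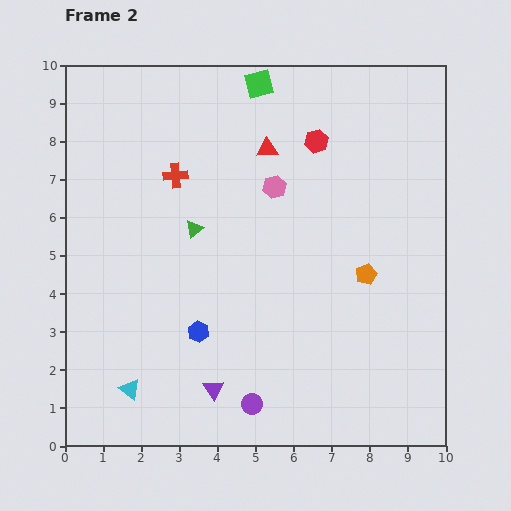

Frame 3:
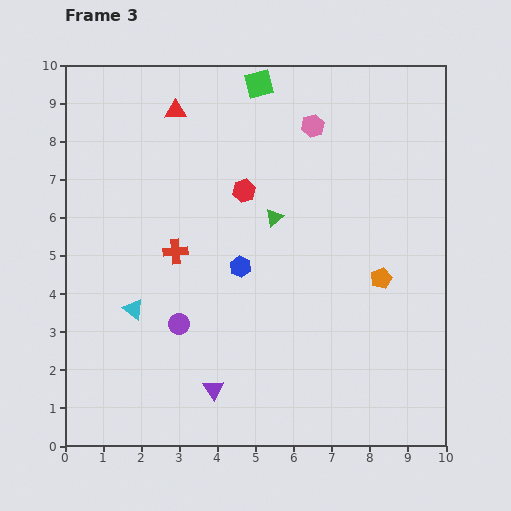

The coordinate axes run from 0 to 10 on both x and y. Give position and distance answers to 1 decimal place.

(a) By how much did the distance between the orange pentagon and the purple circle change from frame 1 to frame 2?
+3.0

Distance in frame 1: 1.5. Distance in frame 2: 4.5.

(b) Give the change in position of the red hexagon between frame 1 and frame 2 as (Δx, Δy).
(-1.8, -1.2)

The red hexagon was at (8.4, 9.2) in frame 1 and (6.6, 8.0) in frame 2.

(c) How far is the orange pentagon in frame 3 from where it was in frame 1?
0.8

The orange pentagon moved from (7.5, 4.6) to (8.3, 4.4), a distance of √(0.8² + 0.2²) ≈ 0.8.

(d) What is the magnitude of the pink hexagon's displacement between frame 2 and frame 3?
1.9

The pink hexagon moved from (5.5, 6.8) to (6.5, 8.4), a distance of √(1.0² + 1.6²) ≈ 1.9.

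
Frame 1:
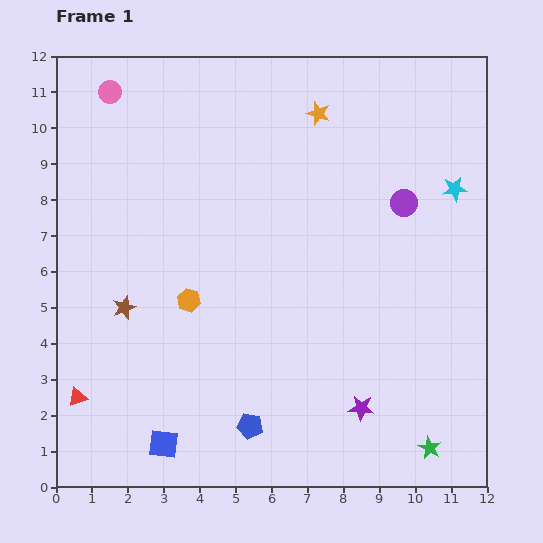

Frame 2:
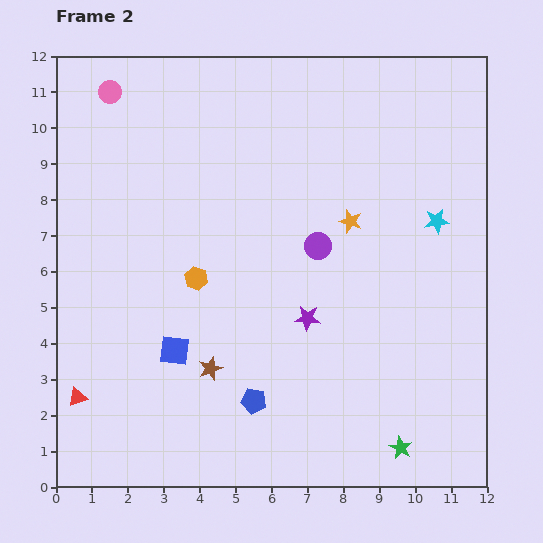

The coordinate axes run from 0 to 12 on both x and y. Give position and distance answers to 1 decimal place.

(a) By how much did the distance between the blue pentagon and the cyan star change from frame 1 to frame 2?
-1.6

Distance in frame 1: 8.7. Distance in frame 2: 7.1.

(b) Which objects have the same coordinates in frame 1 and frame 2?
the red triangle, the pink circle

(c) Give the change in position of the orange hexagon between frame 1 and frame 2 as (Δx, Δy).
(0.2, 0.6)

The orange hexagon was at (3.7, 5.2) in frame 1 and (3.9, 5.8) in frame 2.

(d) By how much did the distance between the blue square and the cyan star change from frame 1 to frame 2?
-2.7

Distance in frame 1: 10.8. Distance in frame 2: 8.1.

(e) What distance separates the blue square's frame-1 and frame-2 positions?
2.6

The blue square moved from (3.0, 1.2) to (3.3, 3.8), a distance of √(0.3² + 2.6²) ≈ 2.6.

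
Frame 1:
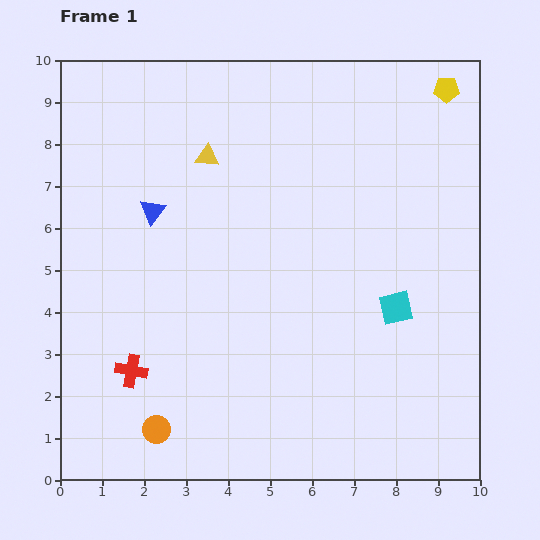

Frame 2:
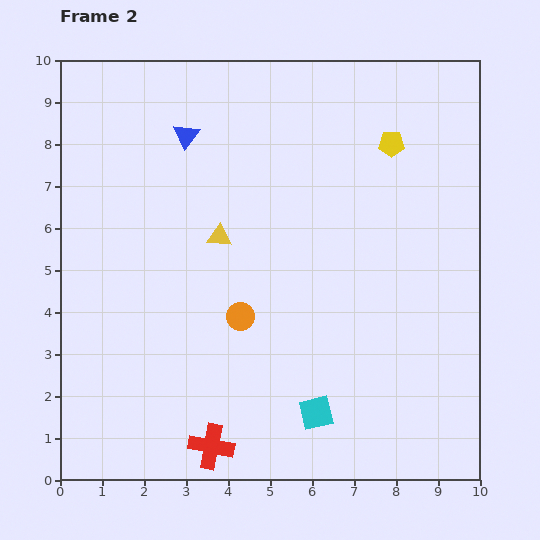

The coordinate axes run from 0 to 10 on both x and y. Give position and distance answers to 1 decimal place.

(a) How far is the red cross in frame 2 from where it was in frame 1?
2.6

The red cross moved from (1.7, 2.6) to (3.6, 0.8), a distance of √(1.9² + 1.8²) ≈ 2.6.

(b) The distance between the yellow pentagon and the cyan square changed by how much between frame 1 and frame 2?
+1.3

Distance in frame 1: 5.3. Distance in frame 2: 6.6.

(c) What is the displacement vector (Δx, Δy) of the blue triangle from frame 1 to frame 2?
(0.8, 1.8)

The blue triangle was at (2.2, 6.4) in frame 1 and (3.0, 8.2) in frame 2.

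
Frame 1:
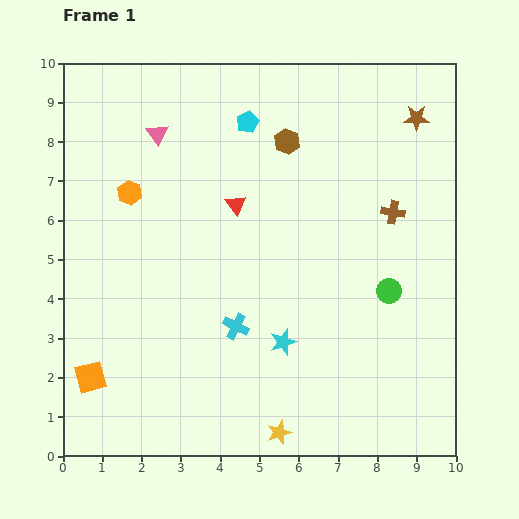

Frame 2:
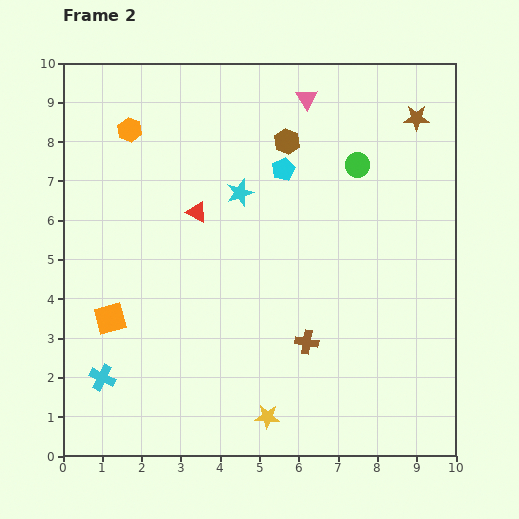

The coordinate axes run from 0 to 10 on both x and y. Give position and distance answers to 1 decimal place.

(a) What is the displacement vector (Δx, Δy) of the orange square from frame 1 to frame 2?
(0.5, 1.5)

The orange square was at (0.7, 2.0) in frame 1 and (1.2, 3.5) in frame 2.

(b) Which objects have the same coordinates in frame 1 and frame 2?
the brown star, the brown hexagon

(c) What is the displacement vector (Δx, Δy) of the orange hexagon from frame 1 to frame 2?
(0.0, 1.6)

The orange hexagon was at (1.7, 6.7) in frame 1 and (1.7, 8.3) in frame 2.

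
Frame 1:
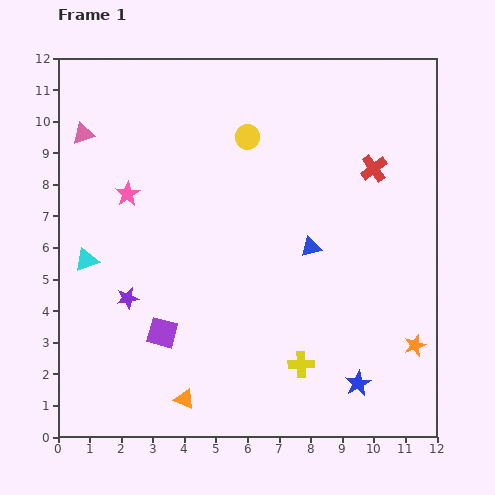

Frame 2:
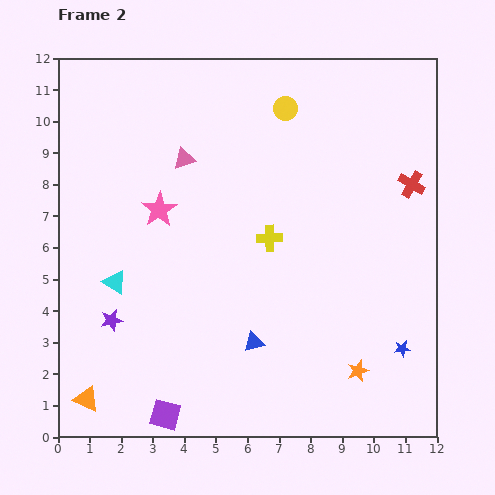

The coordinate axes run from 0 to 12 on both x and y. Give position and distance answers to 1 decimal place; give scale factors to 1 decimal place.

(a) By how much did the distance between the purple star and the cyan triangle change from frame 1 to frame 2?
-0.6

Distance in frame 1: 1.8. Distance in frame 2: 1.2.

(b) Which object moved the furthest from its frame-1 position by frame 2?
the yellow cross

(moved 4.1; next 3.5)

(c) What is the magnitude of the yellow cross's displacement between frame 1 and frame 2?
4.1

The yellow cross moved from (7.7, 2.3) to (6.7, 6.3), a distance of √(1.0² + 4.0²) ≈ 4.1.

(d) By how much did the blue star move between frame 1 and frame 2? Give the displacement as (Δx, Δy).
(1.4, 1.1)

The blue star was at (9.5, 1.7) in frame 1 and (10.9, 2.8) in frame 2.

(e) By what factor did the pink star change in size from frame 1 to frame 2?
1.4×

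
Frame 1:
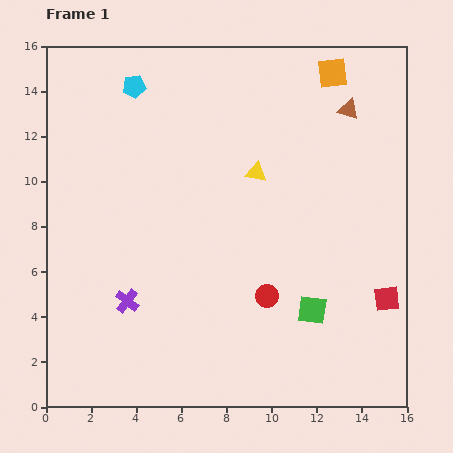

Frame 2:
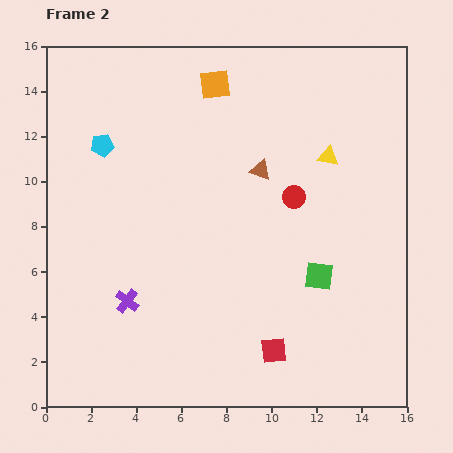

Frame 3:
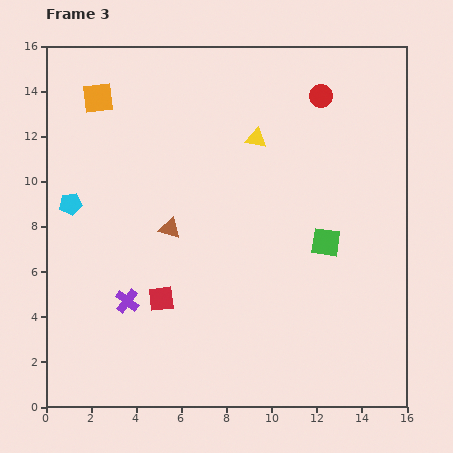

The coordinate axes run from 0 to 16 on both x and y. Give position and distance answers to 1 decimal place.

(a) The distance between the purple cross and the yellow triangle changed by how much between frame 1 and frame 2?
+2.9

Distance in frame 1: 8.1. Distance in frame 2: 11.0.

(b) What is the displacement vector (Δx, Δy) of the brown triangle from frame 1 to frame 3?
(-7.9, -5.3)

The brown triangle was at (13.4, 13.2) in frame 1 and (5.5, 7.9) in frame 3.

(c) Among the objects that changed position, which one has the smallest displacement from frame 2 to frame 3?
the green square

(moved 1.5)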